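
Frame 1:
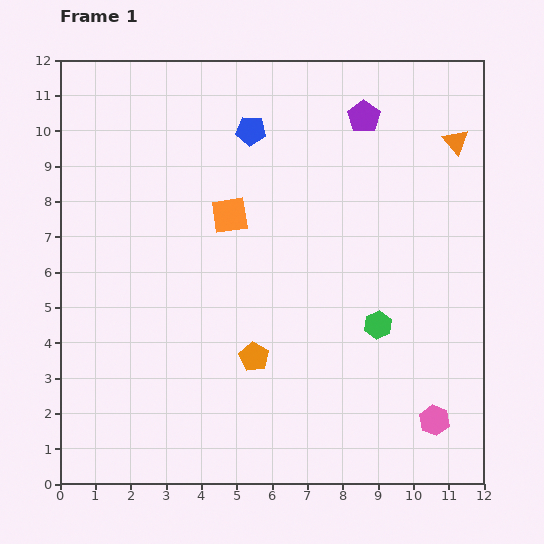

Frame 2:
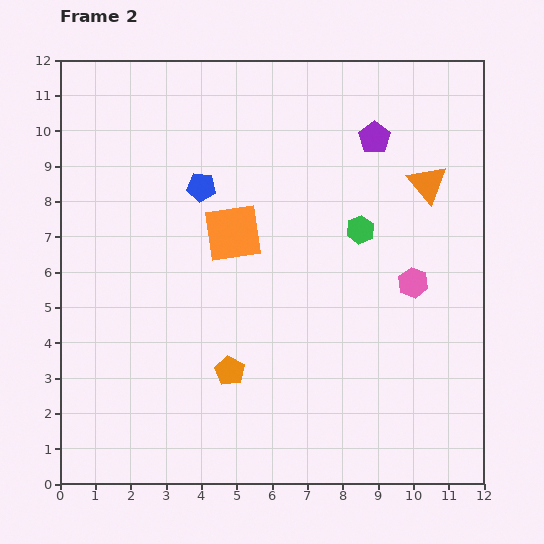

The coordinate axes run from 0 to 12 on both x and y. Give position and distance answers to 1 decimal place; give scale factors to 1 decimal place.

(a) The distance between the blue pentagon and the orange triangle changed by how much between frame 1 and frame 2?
+0.6

Distance in frame 1: 5.8. Distance in frame 2: 6.4.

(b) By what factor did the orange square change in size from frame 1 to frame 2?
1.6×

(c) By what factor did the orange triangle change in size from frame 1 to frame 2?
1.5×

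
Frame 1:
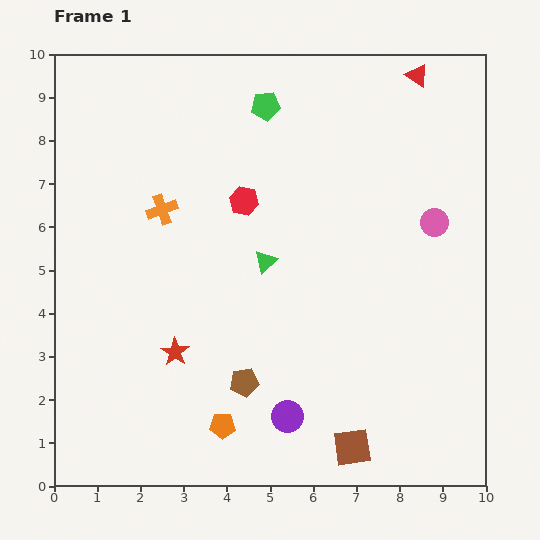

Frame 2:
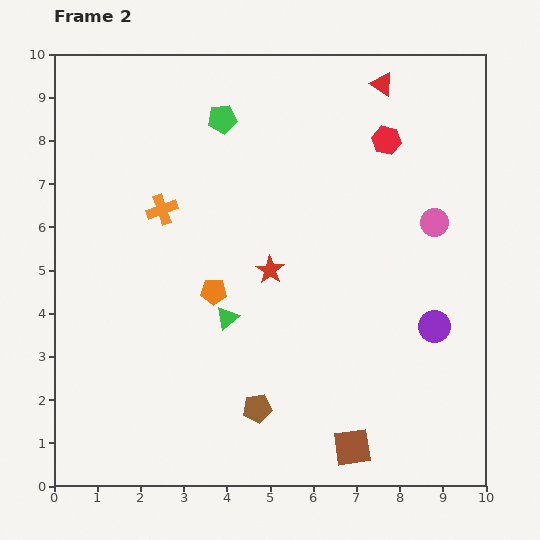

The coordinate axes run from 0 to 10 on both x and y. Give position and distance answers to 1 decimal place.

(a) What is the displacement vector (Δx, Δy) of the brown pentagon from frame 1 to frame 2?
(0.3, -0.6)

The brown pentagon was at (4.4, 2.4) in frame 1 and (4.7, 1.8) in frame 2.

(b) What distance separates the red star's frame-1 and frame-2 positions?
2.9

The red star moved from (2.8, 3.1) to (5.0, 5.0), a distance of √(2.2² + 1.9²) ≈ 2.9.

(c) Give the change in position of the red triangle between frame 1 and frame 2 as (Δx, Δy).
(-0.8, -0.2)

The red triangle was at (8.4, 9.5) in frame 1 and (7.6, 9.3) in frame 2.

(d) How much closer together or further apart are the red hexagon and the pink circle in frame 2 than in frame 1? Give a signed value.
-2.2

Distance in frame 1: 4.4. Distance in frame 2: 2.2.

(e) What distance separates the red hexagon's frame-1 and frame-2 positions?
3.6

The red hexagon moved from (4.4, 6.6) to (7.7, 8.0), a distance of √(3.3² + 1.4²) ≈ 3.6.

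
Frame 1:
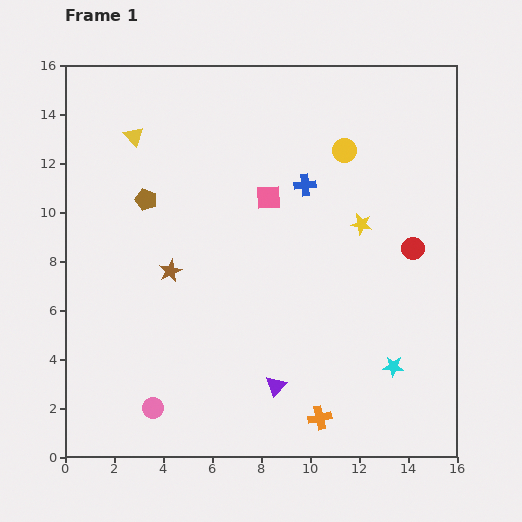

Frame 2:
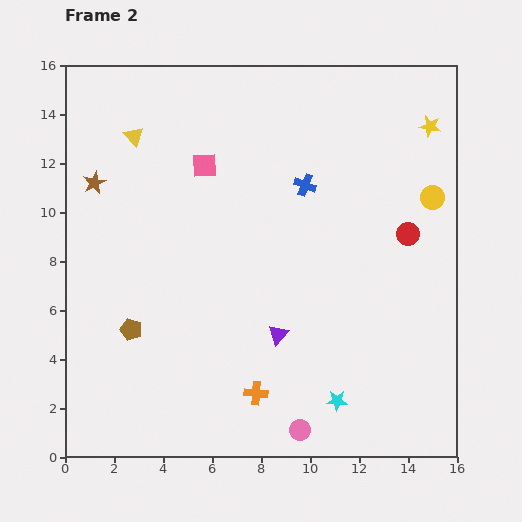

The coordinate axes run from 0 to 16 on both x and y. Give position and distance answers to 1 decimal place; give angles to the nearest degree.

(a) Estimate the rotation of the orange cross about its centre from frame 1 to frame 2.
17° clockwise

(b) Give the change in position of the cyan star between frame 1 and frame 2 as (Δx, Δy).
(-2.3, -1.4)

The cyan star was at (13.4, 3.7) in frame 1 and (11.1, 2.3) in frame 2.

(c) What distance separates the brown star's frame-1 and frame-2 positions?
4.8

The brown star moved from (4.3, 7.6) to (1.2, 11.2), a distance of √(3.1² + 3.6²) ≈ 4.8.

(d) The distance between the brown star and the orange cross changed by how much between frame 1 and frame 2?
+2.2

Distance in frame 1: 8.6. Distance in frame 2: 10.8.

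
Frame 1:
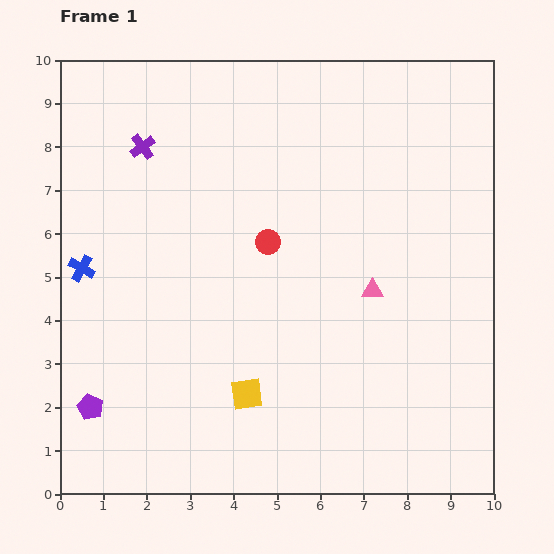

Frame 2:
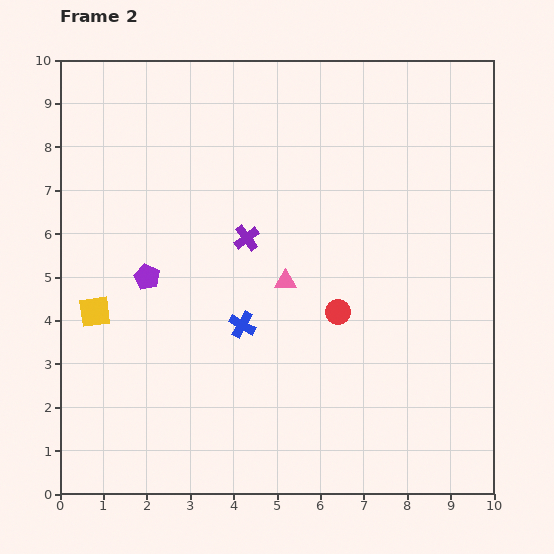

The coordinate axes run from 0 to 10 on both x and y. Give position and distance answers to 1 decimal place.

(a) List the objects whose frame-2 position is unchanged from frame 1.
none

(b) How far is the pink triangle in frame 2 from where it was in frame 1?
2.0

The pink triangle moved from (7.2, 4.7) to (5.2, 4.9), a distance of √(2.0² + 0.2²) ≈ 2.0.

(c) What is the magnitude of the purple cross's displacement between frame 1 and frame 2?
3.2

The purple cross moved from (1.9, 8.0) to (4.3, 5.9), a distance of √(2.4² + 2.1²) ≈ 3.2.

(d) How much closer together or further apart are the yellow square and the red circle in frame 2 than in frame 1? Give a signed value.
+2.1

Distance in frame 1: 3.5. Distance in frame 2: 5.6.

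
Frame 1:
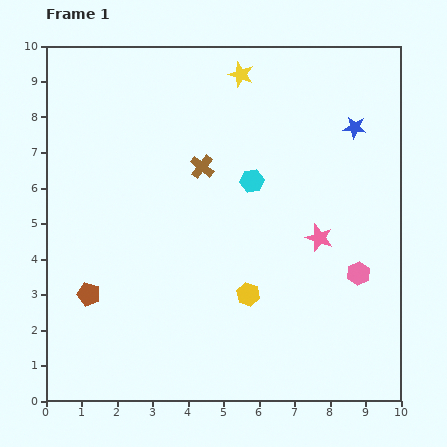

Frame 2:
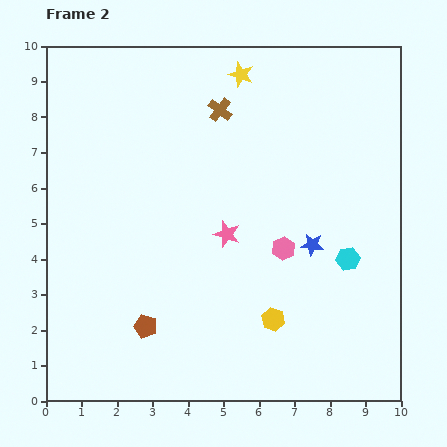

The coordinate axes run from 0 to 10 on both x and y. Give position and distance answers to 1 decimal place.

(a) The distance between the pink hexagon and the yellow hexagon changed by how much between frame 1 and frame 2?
-1.2

Distance in frame 1: 3.2. Distance in frame 2: 2.0.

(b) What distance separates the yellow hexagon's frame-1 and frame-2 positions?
1.0

The yellow hexagon moved from (5.7, 3.0) to (6.4, 2.3), a distance of √(0.7² + 0.7²) ≈ 1.0.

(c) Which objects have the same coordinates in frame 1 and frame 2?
the yellow star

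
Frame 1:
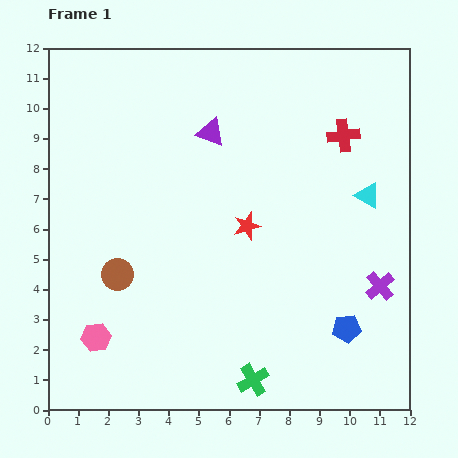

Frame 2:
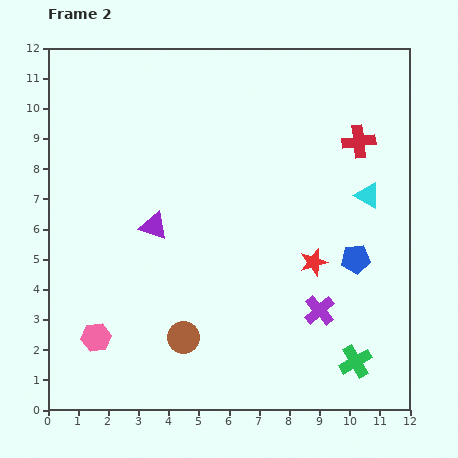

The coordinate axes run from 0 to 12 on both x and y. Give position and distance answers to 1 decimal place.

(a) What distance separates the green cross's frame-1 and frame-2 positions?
3.5

The green cross moved from (6.8, 1.0) to (10.2, 1.6), a distance of √(3.4² + 0.6²) ≈ 3.5.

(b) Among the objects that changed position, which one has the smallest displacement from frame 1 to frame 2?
the red cross

(moved 0.5)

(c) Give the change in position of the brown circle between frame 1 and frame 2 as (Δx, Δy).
(2.2, -2.1)

The brown circle was at (2.3, 4.5) in frame 1 and (4.5, 2.4) in frame 2.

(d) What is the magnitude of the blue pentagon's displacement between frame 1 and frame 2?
2.3

The blue pentagon moved from (9.9, 2.7) to (10.2, 5.0), a distance of √(0.3² + 2.3²) ≈ 2.3.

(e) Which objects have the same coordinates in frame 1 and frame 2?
the pink hexagon, the cyan triangle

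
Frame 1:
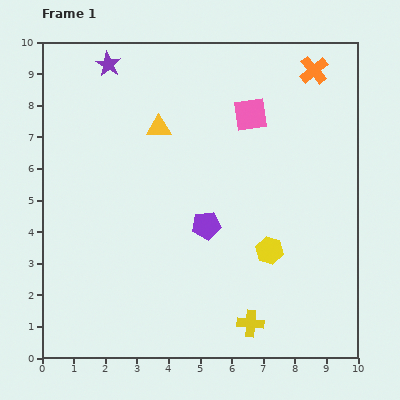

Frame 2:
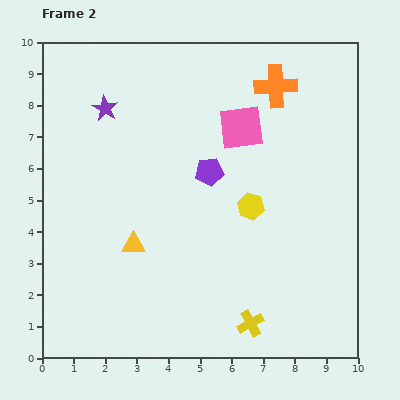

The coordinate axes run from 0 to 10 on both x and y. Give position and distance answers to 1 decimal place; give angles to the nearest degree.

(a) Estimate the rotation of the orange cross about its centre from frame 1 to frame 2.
37° clockwise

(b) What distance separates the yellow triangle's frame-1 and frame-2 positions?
3.8

The yellow triangle moved from (3.7, 7.3) to (2.9, 3.6), a distance of √(0.8² + 3.7²) ≈ 3.8.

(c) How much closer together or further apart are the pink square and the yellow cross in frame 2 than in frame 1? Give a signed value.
-0.4

Distance in frame 1: 6.6. Distance in frame 2: 6.2.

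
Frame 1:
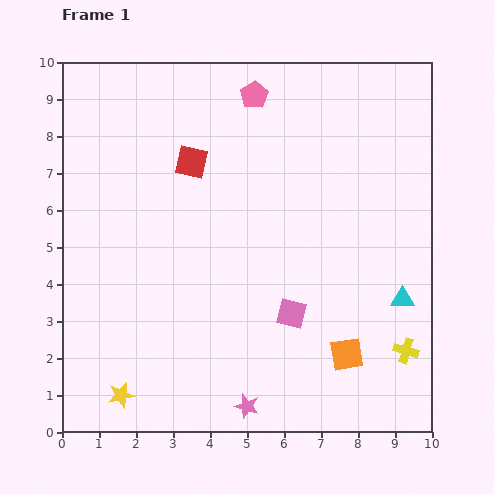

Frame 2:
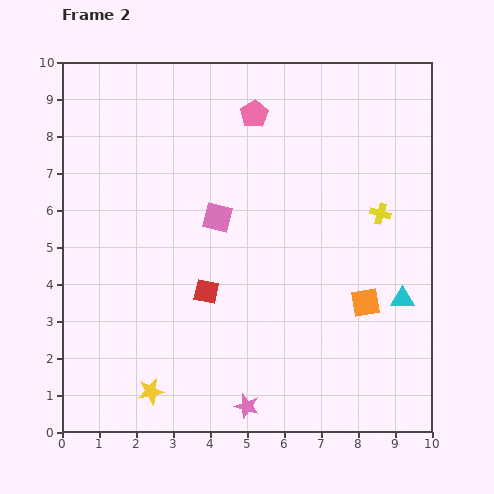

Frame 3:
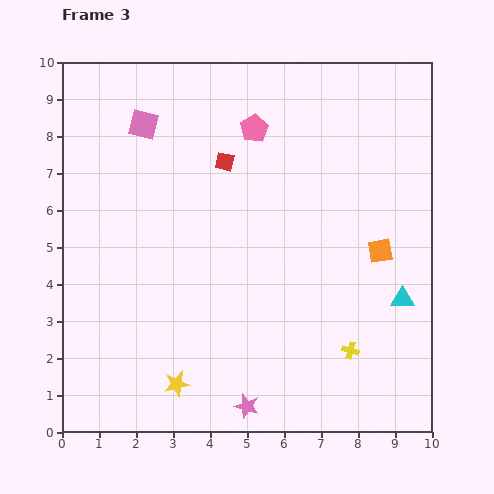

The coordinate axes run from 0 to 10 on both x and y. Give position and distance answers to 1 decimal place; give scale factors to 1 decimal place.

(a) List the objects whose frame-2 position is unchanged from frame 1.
the cyan triangle, the pink star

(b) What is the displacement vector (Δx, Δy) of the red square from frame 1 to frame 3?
(0.9, 0.0)

The red square was at (3.5, 7.3) in frame 1 and (4.4, 7.3) in frame 3.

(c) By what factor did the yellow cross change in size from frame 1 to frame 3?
0.7×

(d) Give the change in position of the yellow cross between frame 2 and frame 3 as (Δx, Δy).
(-0.8, -3.7)

The yellow cross was at (8.6, 5.9) in frame 2 and (7.8, 2.2) in frame 3.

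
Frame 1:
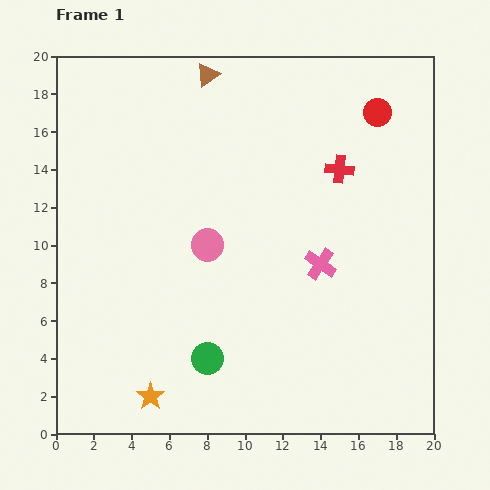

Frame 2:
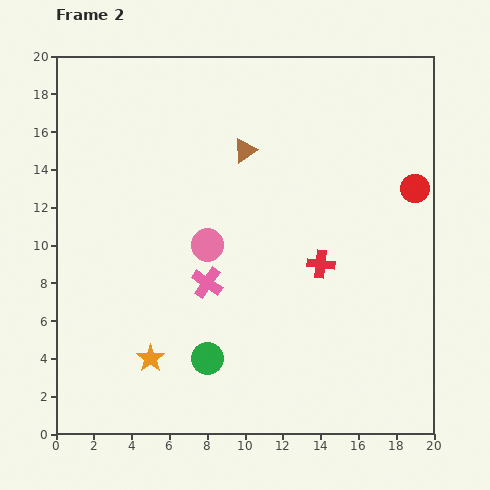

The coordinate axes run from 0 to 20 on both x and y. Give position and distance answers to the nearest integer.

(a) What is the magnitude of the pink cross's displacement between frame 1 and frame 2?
6

The pink cross moved from (14, 9) to (8, 8), a distance of √(6² + 1²) ≈ 6.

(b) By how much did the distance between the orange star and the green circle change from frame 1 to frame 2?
-1

Distance in frame 1: 4. Distance in frame 2: 3.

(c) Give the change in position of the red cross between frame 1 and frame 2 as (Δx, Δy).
(-1, -5)

The red cross was at (15, 14) in frame 1 and (14, 9) in frame 2.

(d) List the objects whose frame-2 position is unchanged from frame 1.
the pink circle, the green circle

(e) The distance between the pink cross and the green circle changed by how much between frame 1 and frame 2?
-4

Distance in frame 1: 8. Distance in frame 2: 4.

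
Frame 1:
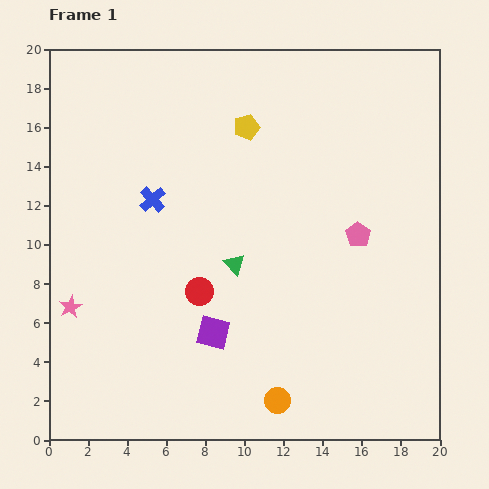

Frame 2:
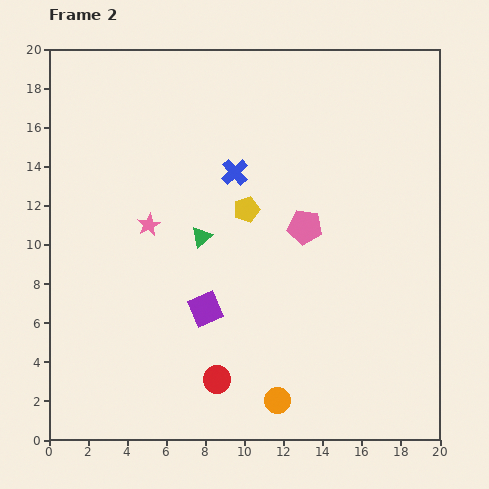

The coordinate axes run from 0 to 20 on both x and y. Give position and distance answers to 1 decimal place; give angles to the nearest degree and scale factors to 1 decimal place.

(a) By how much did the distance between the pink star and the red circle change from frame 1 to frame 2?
+2.0

Distance in frame 1: 6.6. Distance in frame 2: 8.6.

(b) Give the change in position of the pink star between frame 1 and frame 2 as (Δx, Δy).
(4.0, 4.2)

The pink star was at (1.1, 6.8) in frame 1 and (5.1, 11.0) in frame 2.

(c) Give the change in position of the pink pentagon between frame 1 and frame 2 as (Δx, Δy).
(-2.7, 0.4)

The pink pentagon was at (15.8, 10.5) in frame 1 and (13.1, 10.9) in frame 2.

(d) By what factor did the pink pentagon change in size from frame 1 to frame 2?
1.4×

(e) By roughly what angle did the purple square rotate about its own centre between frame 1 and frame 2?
38° counter-clockwise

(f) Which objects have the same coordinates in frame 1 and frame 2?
the orange circle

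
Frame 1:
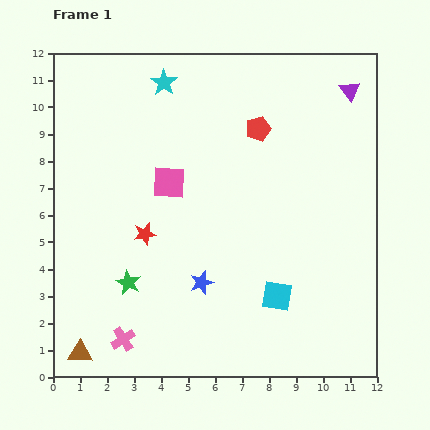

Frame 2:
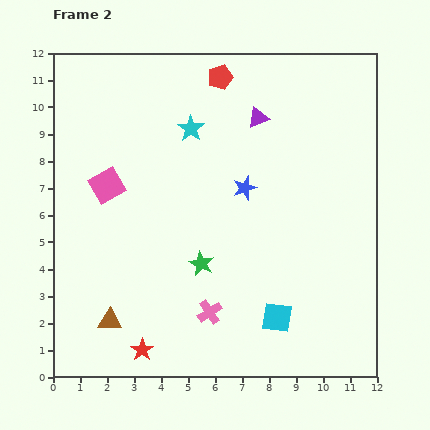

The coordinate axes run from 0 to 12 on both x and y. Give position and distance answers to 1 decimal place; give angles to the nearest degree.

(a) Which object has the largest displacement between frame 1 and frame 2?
the red star

(moved 4.3; next 3.8)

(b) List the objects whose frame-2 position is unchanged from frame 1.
none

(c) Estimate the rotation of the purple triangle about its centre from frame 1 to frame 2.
45° clockwise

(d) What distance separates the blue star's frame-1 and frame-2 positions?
3.8

The blue star moved from (5.5, 3.5) to (7.1, 7.0), a distance of √(1.6² + 3.5²) ≈ 3.8.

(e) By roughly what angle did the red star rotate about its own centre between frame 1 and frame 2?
24° counter-clockwise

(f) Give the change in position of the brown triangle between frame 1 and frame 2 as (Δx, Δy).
(1.1, 1.2)

The brown triangle was at (1.0, 0.9) in frame 1 and (2.1, 2.1) in frame 2.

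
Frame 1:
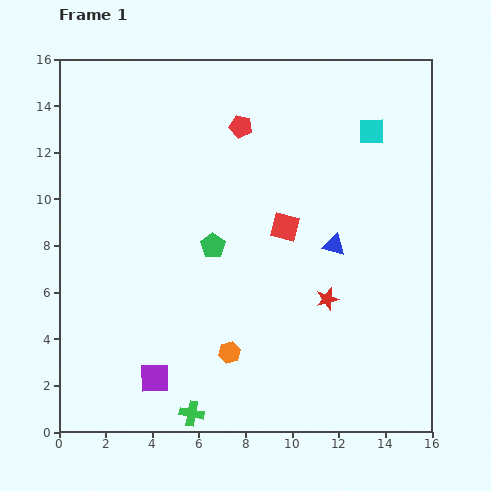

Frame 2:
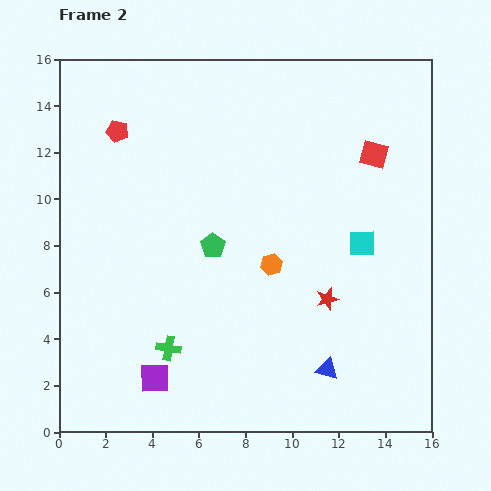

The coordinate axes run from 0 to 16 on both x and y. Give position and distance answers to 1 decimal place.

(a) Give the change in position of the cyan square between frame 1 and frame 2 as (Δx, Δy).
(-0.4, -4.8)

The cyan square was at (13.4, 12.9) in frame 1 and (13.0, 8.1) in frame 2.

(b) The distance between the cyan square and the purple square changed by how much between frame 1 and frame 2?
-3.5

Distance in frame 1: 14.1. Distance in frame 2: 10.6.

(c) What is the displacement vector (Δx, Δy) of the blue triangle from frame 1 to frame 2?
(-0.3, -5.3)

The blue triangle was at (11.8, 8.0) in frame 1 and (11.5, 2.7) in frame 2.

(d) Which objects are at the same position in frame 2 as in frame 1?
the green pentagon, the purple square, the red star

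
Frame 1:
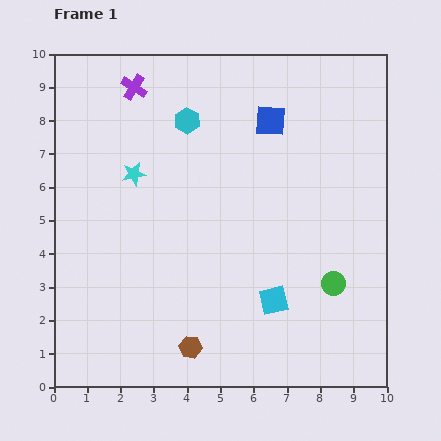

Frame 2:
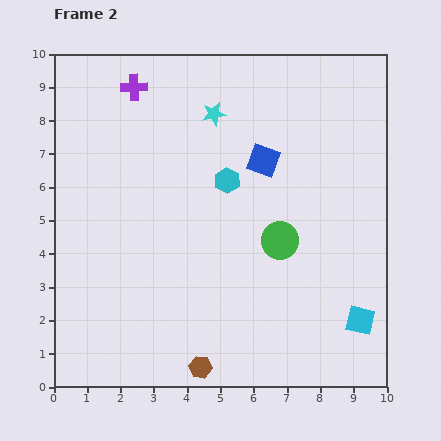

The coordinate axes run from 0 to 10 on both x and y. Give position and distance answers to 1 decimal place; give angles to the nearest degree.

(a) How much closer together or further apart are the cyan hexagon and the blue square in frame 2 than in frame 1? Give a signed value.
-1.2

Distance in frame 1: 2.5. Distance in frame 2: 1.3.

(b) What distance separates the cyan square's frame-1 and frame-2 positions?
2.7

The cyan square moved from (6.6, 2.6) to (9.2, 2.0), a distance of √(2.6² + 0.6²) ≈ 2.7.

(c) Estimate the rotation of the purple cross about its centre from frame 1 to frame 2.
34° counter-clockwise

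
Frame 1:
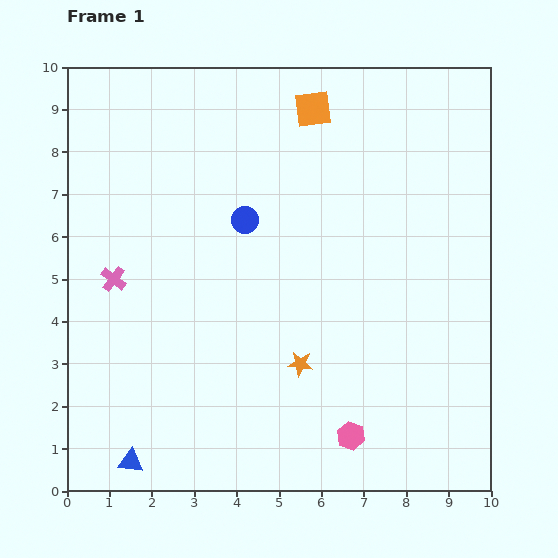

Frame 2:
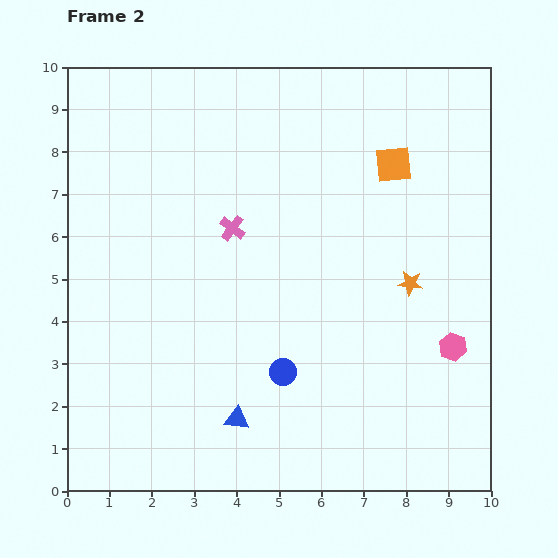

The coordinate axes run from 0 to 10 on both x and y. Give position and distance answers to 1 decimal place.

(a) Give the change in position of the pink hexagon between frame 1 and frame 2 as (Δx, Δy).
(2.4, 2.1)

The pink hexagon was at (6.7, 1.3) in frame 1 and (9.1, 3.4) in frame 2.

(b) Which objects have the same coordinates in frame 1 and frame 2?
none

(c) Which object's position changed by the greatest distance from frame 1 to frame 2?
the blue circle

(moved 3.7; next 3.2)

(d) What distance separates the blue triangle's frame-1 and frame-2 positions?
2.7

The blue triangle moved from (1.5, 0.7) to (4.0, 1.7), a distance of √(2.5² + 1.0²) ≈ 2.7.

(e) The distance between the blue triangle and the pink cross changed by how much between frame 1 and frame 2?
+0.2

Distance in frame 1: 4.3. Distance in frame 2: 4.5.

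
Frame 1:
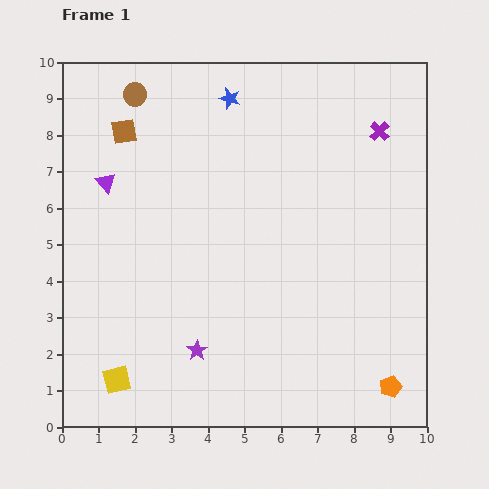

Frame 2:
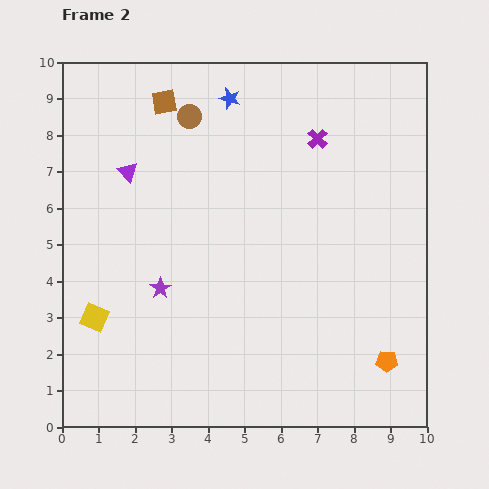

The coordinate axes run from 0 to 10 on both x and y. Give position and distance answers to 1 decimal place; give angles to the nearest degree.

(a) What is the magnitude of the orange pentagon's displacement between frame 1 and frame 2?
0.7

The orange pentagon moved from (9.0, 1.1) to (8.9, 1.8), a distance of √(0.1² + 0.7²) ≈ 0.7.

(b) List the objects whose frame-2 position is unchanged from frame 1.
the blue star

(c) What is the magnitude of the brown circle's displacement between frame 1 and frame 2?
1.6

The brown circle moved from (2.0, 9.1) to (3.5, 8.5), a distance of √(1.5² + 0.6²) ≈ 1.6.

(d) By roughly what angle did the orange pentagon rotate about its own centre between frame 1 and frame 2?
22° clockwise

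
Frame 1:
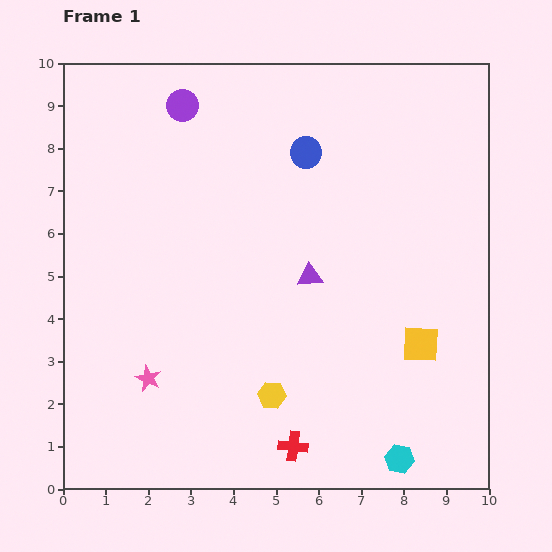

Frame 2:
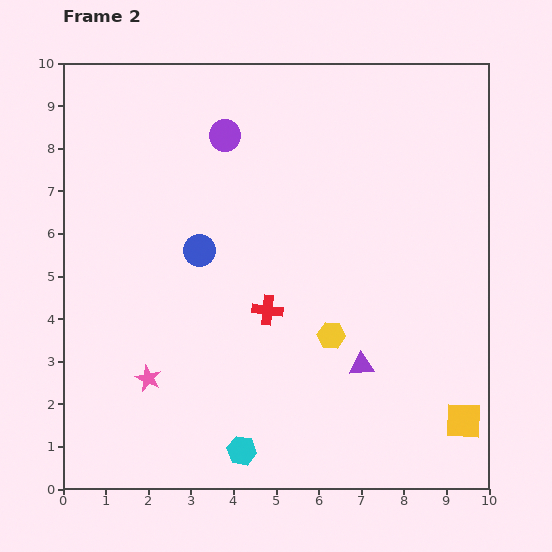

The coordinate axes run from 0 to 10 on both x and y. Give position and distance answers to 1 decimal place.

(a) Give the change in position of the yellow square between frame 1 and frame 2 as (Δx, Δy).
(1.0, -1.8)

The yellow square was at (8.4, 3.4) in frame 1 and (9.4, 1.6) in frame 2.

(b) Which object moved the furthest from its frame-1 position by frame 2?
the cyan hexagon

(moved 3.7; next 3.4)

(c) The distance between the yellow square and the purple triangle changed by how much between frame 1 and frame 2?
-0.4

Distance in frame 1: 3.1. Distance in frame 2: 2.7.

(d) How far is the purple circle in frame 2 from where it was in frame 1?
1.2

The purple circle moved from (2.8, 9.0) to (3.8, 8.3), a distance of √(1.0² + 0.7²) ≈ 1.2.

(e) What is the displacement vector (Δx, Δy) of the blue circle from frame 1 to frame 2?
(-2.5, -2.3)

The blue circle was at (5.7, 7.9) in frame 1 and (3.2, 5.6) in frame 2.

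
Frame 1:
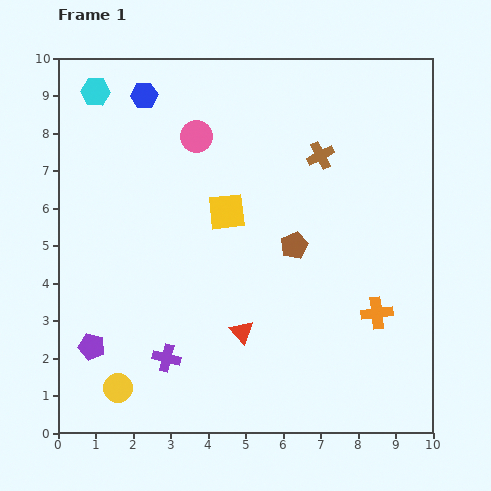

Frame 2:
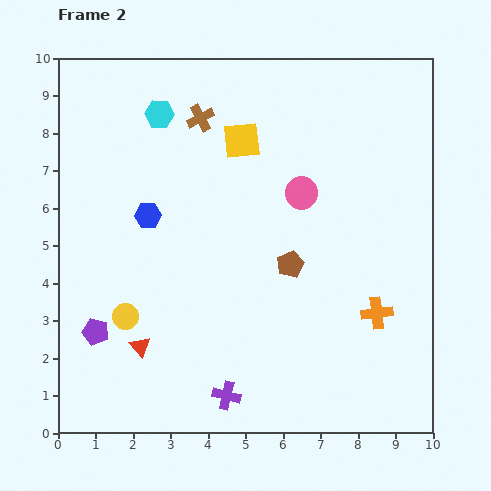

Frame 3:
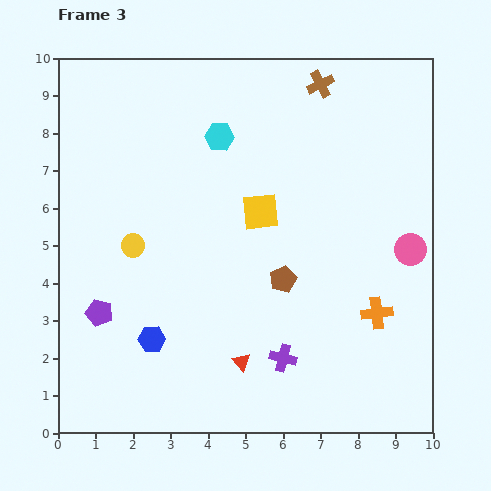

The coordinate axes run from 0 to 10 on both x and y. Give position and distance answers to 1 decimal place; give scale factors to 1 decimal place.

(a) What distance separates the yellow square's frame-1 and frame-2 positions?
1.9

The yellow square moved from (4.5, 5.9) to (4.9, 7.8), a distance of √(0.4² + 1.9²) ≈ 1.9.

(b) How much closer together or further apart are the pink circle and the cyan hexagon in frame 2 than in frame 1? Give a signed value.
+1.3

Distance in frame 1: 3.0. Distance in frame 2: 4.3.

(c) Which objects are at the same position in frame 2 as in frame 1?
the orange cross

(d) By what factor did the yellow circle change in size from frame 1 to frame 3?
0.8×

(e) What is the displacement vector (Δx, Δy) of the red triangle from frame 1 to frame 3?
(0.0, -0.8)

The red triangle was at (4.9, 2.7) in frame 1 and (4.9, 1.9) in frame 3.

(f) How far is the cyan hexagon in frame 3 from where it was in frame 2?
1.7

The cyan hexagon moved from (2.7, 8.5) to (4.3, 7.9), a distance of √(1.6² + 0.6²) ≈ 1.7.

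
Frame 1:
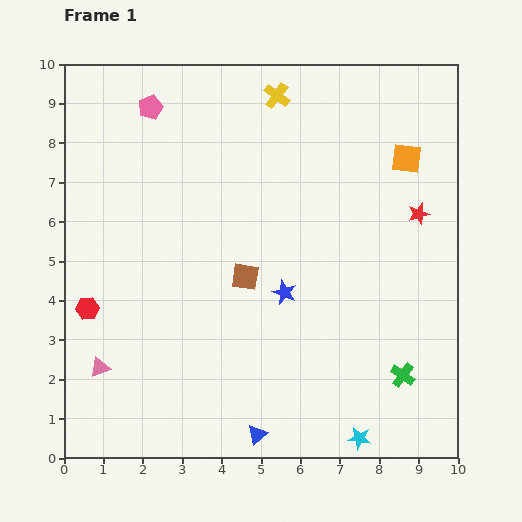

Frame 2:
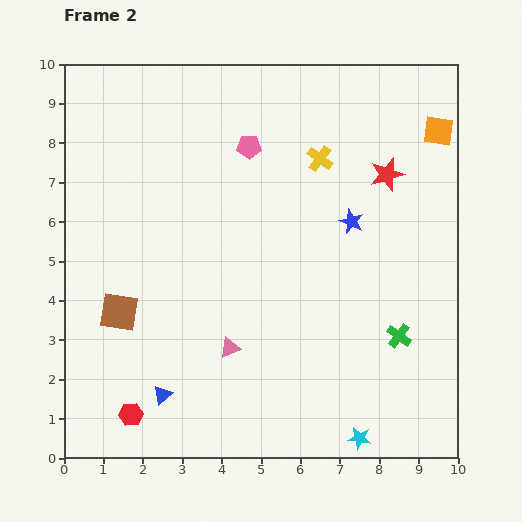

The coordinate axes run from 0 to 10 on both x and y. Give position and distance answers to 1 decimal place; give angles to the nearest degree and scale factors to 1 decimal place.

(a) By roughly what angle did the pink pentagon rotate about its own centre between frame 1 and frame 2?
22° clockwise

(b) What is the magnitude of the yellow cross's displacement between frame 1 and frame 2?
1.9

The yellow cross moved from (5.4, 9.2) to (6.5, 7.6), a distance of √(1.1² + 1.6²) ≈ 1.9.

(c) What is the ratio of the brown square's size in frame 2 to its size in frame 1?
1.4×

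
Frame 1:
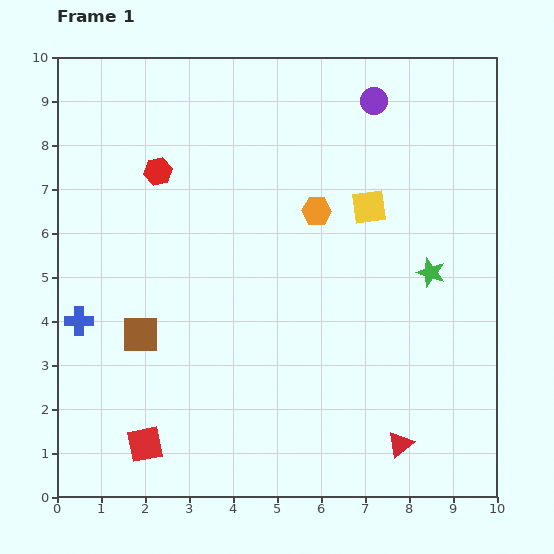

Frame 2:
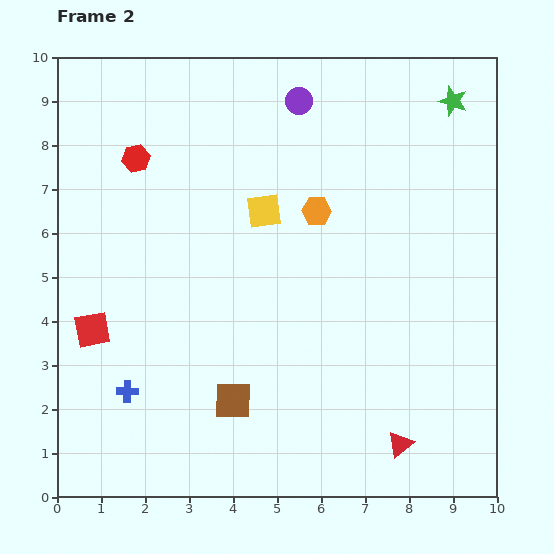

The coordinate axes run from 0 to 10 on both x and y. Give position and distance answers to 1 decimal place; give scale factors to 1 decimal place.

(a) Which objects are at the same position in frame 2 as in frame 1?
the red triangle, the orange hexagon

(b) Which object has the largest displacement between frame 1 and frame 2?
the green star

(moved 3.9; next 2.9)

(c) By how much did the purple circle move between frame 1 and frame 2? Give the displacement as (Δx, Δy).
(-1.7, 0.0)

The purple circle was at (7.2, 9.0) in frame 1 and (5.5, 9.0) in frame 2.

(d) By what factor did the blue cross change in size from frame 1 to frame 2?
0.8×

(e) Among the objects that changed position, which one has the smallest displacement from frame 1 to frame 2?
the red hexagon

(moved 0.6)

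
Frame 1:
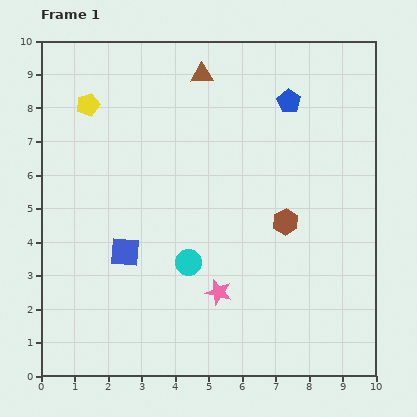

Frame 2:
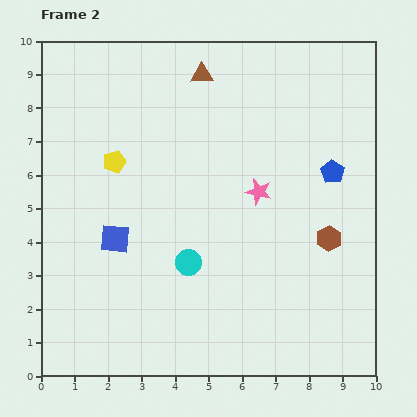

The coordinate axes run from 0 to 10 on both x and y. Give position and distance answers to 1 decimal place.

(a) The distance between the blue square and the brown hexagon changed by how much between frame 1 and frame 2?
+1.5

Distance in frame 1: 4.9. Distance in frame 2: 6.4.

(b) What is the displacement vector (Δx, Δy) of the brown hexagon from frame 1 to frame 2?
(1.3, -0.5)

The brown hexagon was at (7.3, 4.6) in frame 1 and (8.6, 4.1) in frame 2.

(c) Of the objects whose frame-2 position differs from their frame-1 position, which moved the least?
the blue square

(moved 0.5)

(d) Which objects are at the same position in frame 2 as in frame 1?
the brown triangle, the cyan circle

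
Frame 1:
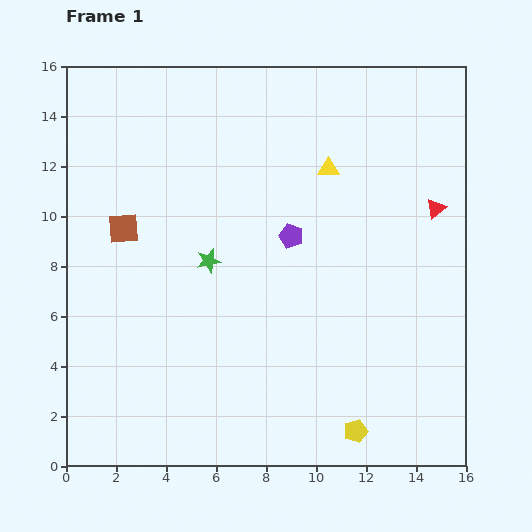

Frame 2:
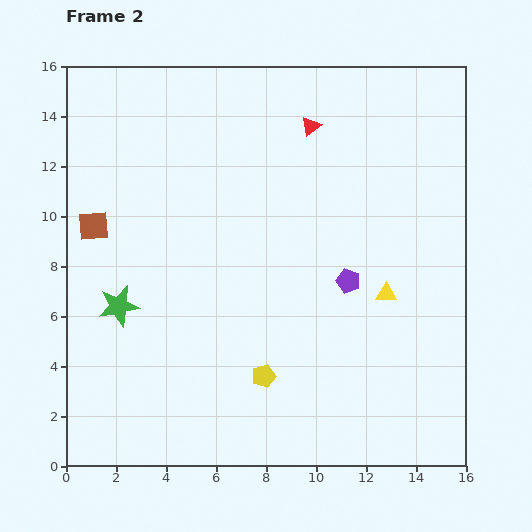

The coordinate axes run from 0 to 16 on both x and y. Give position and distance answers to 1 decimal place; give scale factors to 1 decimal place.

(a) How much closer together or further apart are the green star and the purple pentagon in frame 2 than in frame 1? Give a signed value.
+5.9

Distance in frame 1: 3.4. Distance in frame 2: 9.3.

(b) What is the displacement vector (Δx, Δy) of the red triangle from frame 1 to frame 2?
(-5.0, 3.3)

The red triangle was at (14.8, 10.3) in frame 1 and (9.8, 13.6) in frame 2.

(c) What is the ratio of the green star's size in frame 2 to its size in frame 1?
1.7×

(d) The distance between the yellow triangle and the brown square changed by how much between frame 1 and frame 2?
+3.5

Distance in frame 1: 8.5. Distance in frame 2: 12.0.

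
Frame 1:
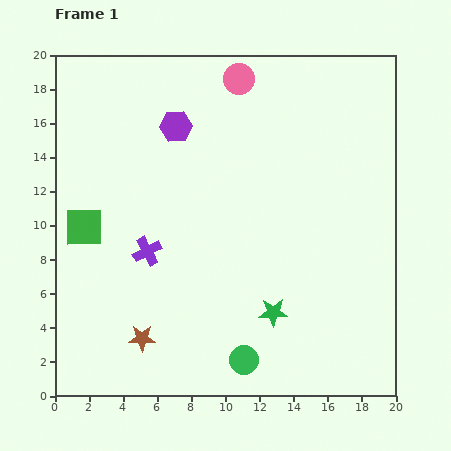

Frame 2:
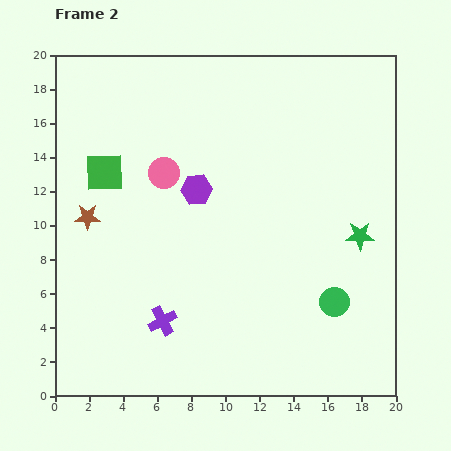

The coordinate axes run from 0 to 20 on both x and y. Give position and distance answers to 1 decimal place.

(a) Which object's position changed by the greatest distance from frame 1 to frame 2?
the brown star

(moved 7.8; next 7.0)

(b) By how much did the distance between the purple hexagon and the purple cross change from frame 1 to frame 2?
+0.5

Distance in frame 1: 7.5. Distance in frame 2: 8.0.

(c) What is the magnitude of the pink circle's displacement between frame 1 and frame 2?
7.0

The pink circle moved from (10.8, 18.6) to (6.4, 13.1), a distance of √(4.4² + 5.5²) ≈ 7.0.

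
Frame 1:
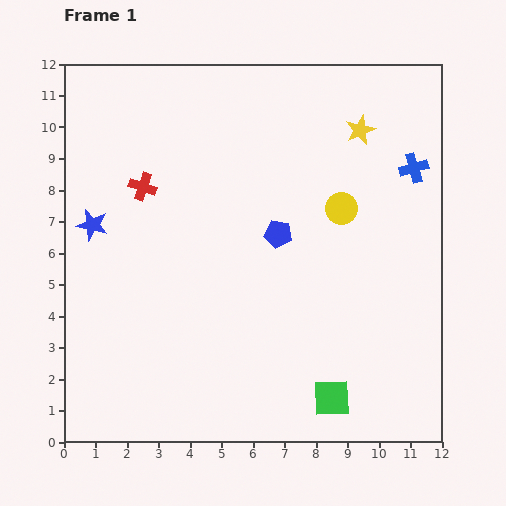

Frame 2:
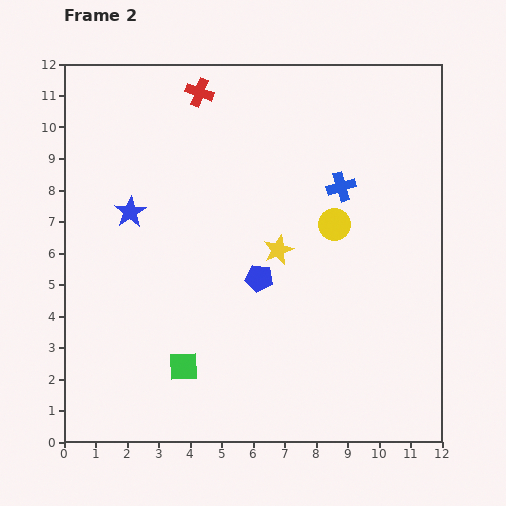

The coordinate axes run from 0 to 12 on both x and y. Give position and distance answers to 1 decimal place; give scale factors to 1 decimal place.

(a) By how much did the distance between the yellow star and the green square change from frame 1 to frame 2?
-3.7

Distance in frame 1: 8.5. Distance in frame 2: 4.8.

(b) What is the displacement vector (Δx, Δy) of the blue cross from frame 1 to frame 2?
(-2.3, -0.6)

The blue cross was at (11.1, 8.7) in frame 1 and (8.8, 8.1) in frame 2.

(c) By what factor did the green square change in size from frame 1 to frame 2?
0.8×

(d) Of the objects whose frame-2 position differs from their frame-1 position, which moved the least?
the yellow circle

(moved 0.5)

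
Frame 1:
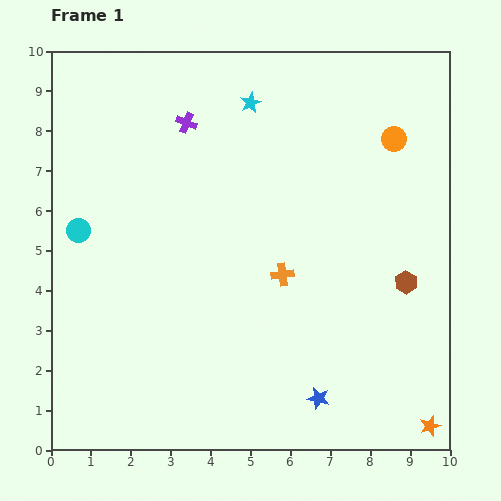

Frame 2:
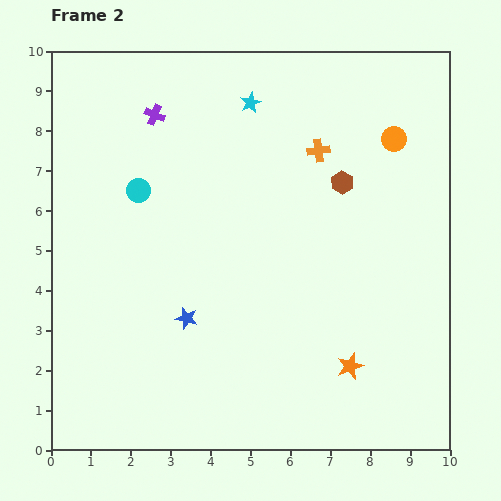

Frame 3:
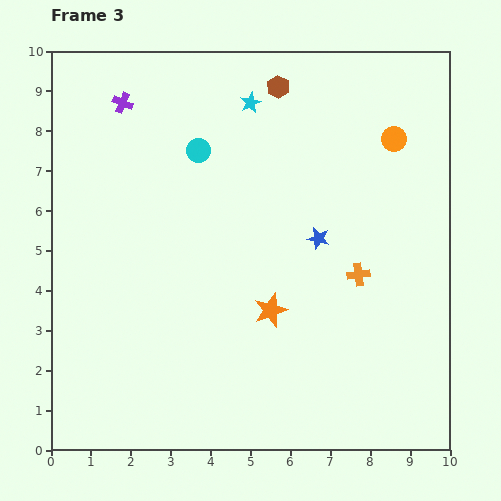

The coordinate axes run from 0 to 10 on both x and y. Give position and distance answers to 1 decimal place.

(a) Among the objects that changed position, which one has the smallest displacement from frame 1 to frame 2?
the purple cross

(moved 0.8)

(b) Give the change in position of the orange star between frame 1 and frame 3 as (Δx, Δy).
(-4.0, 2.9)

The orange star was at (9.5, 0.6) in frame 1 and (5.5, 3.5) in frame 3.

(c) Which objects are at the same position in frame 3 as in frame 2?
the cyan star, the orange circle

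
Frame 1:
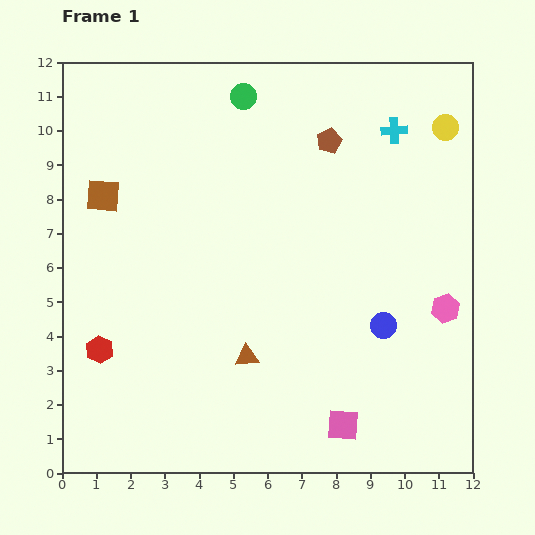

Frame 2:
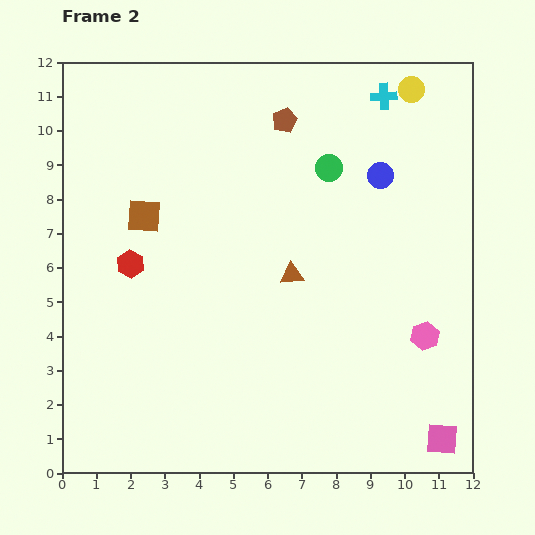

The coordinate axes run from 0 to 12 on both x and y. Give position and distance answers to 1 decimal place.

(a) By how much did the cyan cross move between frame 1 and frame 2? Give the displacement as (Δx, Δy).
(-0.3, 1.0)

The cyan cross was at (9.7, 10.0) in frame 1 and (9.4, 11.0) in frame 2.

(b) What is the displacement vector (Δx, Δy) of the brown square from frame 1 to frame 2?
(1.2, -0.6)

The brown square was at (1.2, 8.1) in frame 1 and (2.4, 7.5) in frame 2.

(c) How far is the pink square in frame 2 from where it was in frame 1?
2.9

The pink square moved from (8.2, 1.4) to (11.1, 1.0), a distance of √(2.9² + 0.4²) ≈ 2.9.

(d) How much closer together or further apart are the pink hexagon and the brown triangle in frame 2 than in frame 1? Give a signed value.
-1.7

Distance in frame 1: 6.0. Distance in frame 2: 4.3.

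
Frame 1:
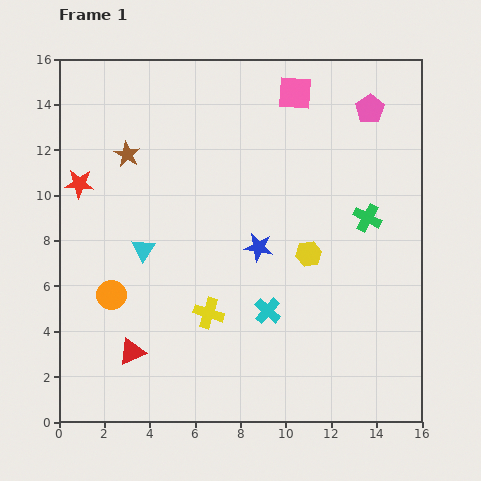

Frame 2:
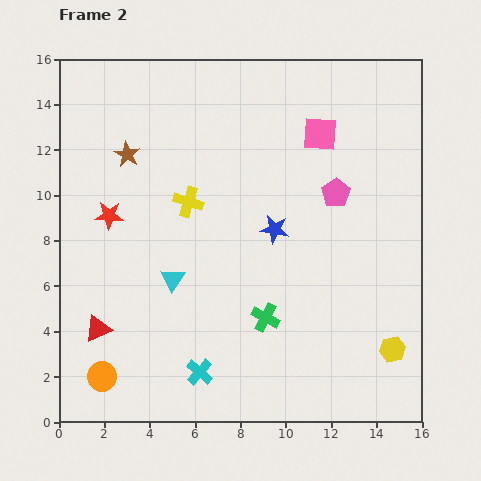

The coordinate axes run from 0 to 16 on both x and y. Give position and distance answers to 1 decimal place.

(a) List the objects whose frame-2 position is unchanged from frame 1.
the brown star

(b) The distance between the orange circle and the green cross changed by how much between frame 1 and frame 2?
-4.1

Distance in frame 1: 11.8. Distance in frame 2: 7.7.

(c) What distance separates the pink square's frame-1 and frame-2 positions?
2.1

The pink square moved from (10.4, 14.5) to (11.5, 12.7), a distance of √(1.1² + 1.8²) ≈ 2.1.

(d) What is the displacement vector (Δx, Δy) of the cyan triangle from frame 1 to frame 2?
(1.3, -1.3)

The cyan triangle was at (3.7, 7.6) in frame 1 and (5.0, 6.3) in frame 2.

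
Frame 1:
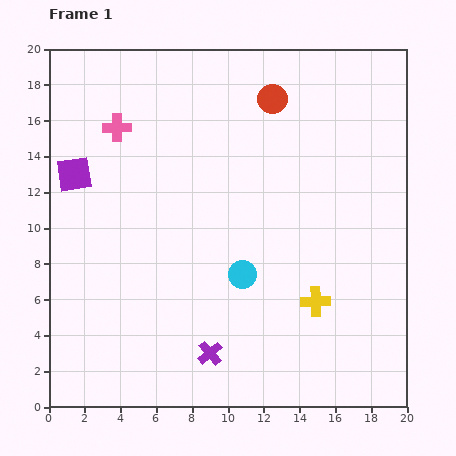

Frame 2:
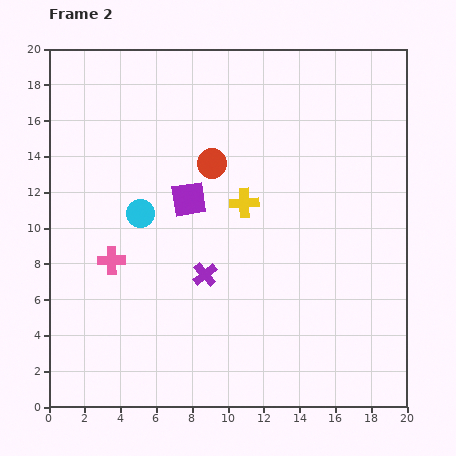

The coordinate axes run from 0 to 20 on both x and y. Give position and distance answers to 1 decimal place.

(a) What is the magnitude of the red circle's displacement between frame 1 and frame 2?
5.0

The red circle moved from (12.5, 17.2) to (9.1, 13.6), a distance of √(3.4² + 3.6²) ≈ 5.0.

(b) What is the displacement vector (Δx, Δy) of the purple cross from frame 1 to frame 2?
(-0.3, 4.4)

The purple cross was at (9.0, 3.0) in frame 1 and (8.7, 7.4) in frame 2.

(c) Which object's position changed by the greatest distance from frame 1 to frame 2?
the pink cross

(moved 7.4; next 6.8)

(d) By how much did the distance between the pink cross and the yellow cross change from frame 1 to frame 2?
-6.6

Distance in frame 1: 14.7. Distance in frame 2: 8.1.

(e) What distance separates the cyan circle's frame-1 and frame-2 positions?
6.6

The cyan circle moved from (10.8, 7.4) to (5.1, 10.8), a distance of √(5.7² + 3.4²) ≈ 6.6.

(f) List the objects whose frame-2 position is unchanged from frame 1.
none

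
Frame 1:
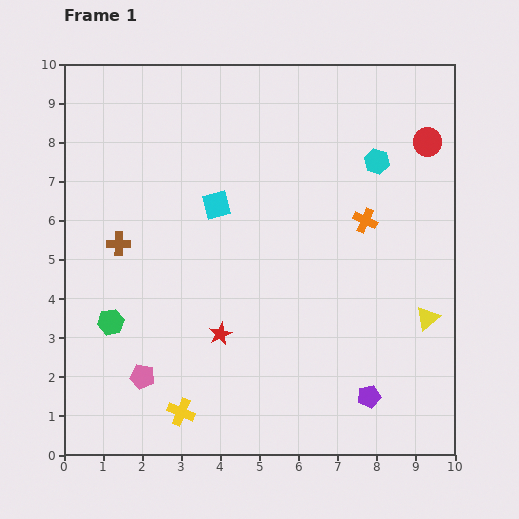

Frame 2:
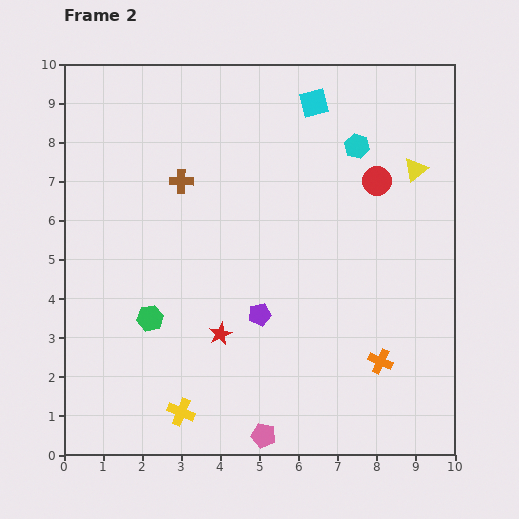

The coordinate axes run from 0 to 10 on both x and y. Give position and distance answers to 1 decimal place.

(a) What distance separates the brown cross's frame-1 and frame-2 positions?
2.3

The brown cross moved from (1.4, 5.4) to (3.0, 7.0), a distance of √(1.6² + 1.6²) ≈ 2.3.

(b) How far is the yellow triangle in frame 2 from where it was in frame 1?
3.8

The yellow triangle moved from (9.3, 3.5) to (9.0, 7.3), a distance of √(0.3² + 3.8²) ≈ 3.8.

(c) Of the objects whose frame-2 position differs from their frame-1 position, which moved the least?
the cyan hexagon

(moved 0.6)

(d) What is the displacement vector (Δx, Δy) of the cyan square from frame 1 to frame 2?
(2.5, 2.6)

The cyan square was at (3.9, 6.4) in frame 1 and (6.4, 9.0) in frame 2.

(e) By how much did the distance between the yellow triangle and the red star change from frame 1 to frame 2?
+1.2

Distance in frame 1: 5.3. Distance in frame 2: 6.5.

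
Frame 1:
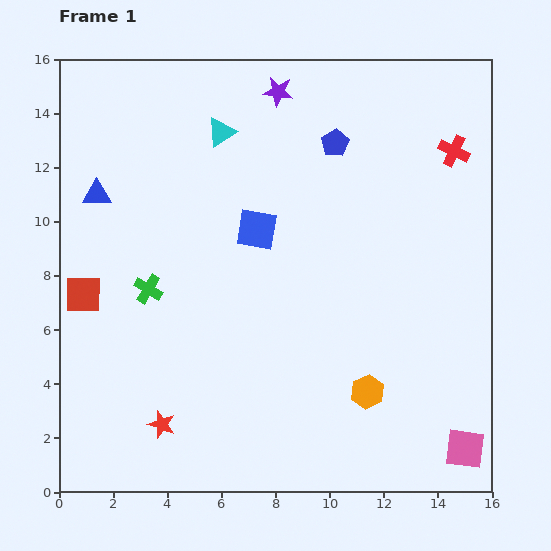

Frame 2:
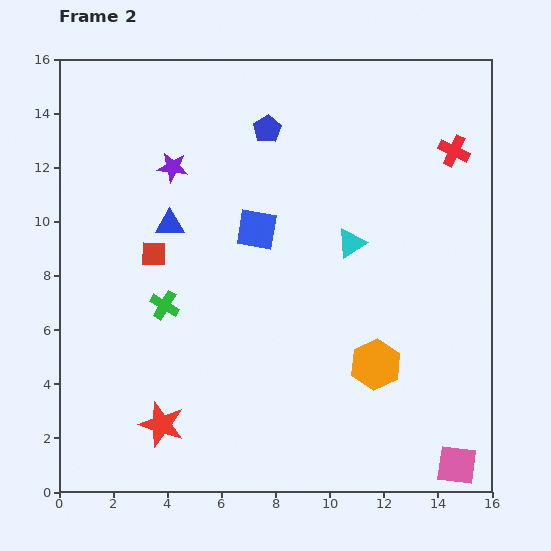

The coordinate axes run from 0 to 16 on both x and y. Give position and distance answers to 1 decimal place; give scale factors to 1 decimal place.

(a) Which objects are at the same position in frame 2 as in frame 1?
the red cross, the red star, the blue square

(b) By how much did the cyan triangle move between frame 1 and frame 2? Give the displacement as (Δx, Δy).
(4.8, -4.1)

The cyan triangle was at (6.0, 13.3) in frame 1 and (10.8, 9.2) in frame 2.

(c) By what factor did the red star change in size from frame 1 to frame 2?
1.6×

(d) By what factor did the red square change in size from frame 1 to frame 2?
0.7×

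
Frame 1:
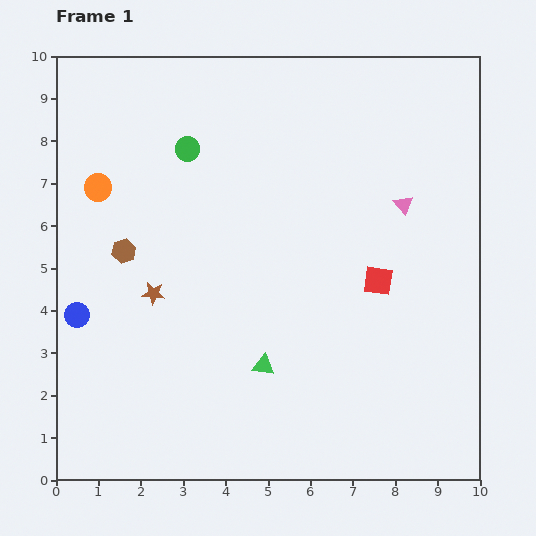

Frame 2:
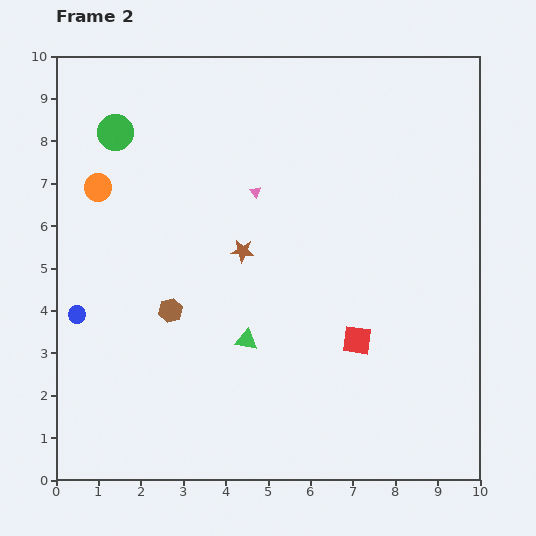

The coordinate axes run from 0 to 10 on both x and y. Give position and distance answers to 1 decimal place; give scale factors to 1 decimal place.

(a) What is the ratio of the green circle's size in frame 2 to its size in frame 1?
1.4×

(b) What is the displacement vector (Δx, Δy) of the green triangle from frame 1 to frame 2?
(-0.4, 0.6)

The green triangle was at (4.9, 2.7) in frame 1 and (4.5, 3.3) in frame 2.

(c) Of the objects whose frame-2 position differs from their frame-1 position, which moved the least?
the green triangle

(moved 0.7)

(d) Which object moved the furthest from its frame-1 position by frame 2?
the pink triangle

(moved 3.5; next 2.3)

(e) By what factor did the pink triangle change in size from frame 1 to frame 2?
0.6×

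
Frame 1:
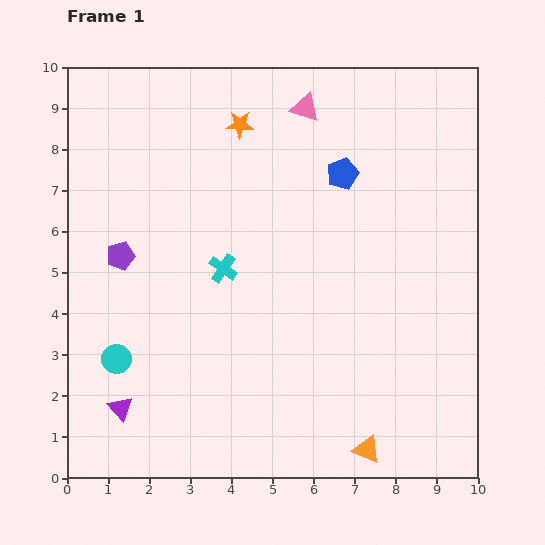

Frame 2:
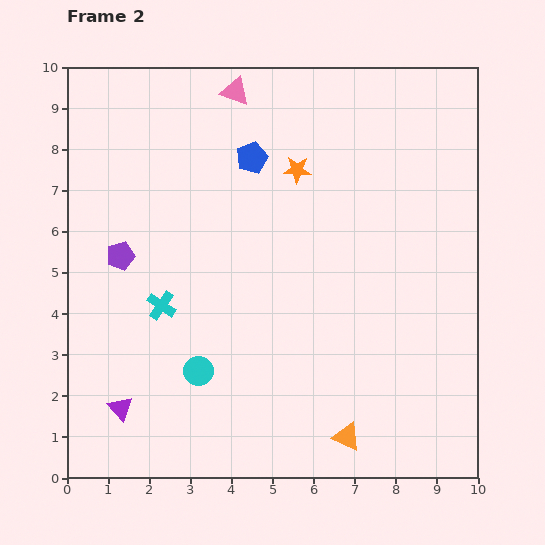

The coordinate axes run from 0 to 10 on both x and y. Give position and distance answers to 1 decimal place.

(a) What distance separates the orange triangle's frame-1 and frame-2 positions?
0.6

The orange triangle moved from (7.3, 0.7) to (6.8, 1.0), a distance of √(0.5² + 0.3²) ≈ 0.6.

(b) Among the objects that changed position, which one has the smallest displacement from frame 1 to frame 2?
the orange triangle

(moved 0.6)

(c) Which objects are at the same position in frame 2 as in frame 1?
the purple triangle, the purple pentagon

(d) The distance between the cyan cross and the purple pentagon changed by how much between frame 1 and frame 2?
-0.9

Distance in frame 1: 2.5. Distance in frame 2: 1.6.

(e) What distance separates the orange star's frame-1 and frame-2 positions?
1.8

The orange star moved from (4.2, 8.6) to (5.6, 7.5), a distance of √(1.4² + 1.1²) ≈ 1.8.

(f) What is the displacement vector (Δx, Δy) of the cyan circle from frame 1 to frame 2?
(2.0, -0.3)

The cyan circle was at (1.2, 2.9) in frame 1 and (3.2, 2.6) in frame 2.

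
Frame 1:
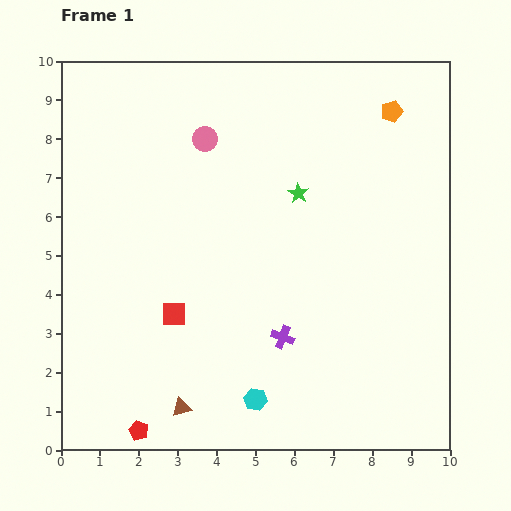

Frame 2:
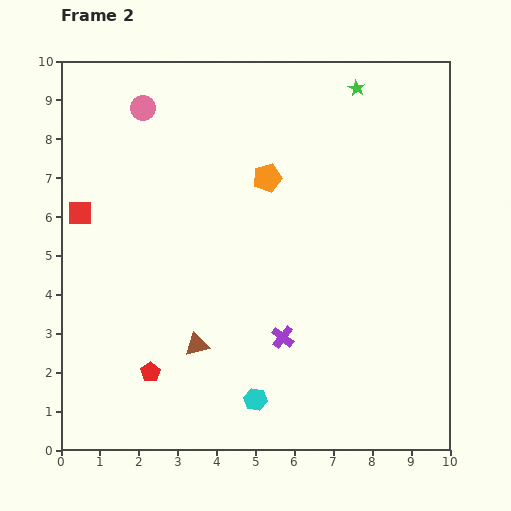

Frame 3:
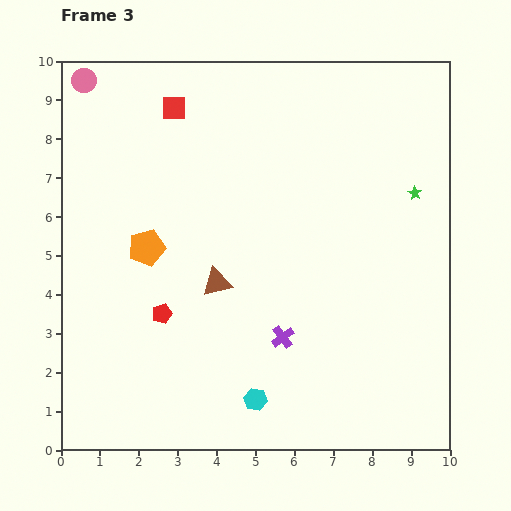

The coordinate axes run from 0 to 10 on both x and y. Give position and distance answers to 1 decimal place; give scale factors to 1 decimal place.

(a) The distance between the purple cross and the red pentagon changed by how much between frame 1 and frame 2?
-0.9

Distance in frame 1: 4.4. Distance in frame 2: 3.5.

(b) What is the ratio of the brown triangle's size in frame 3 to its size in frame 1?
1.5×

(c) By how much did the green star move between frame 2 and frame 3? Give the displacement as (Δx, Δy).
(1.5, -2.7)

The green star was at (7.6, 9.3) in frame 2 and (9.1, 6.6) in frame 3.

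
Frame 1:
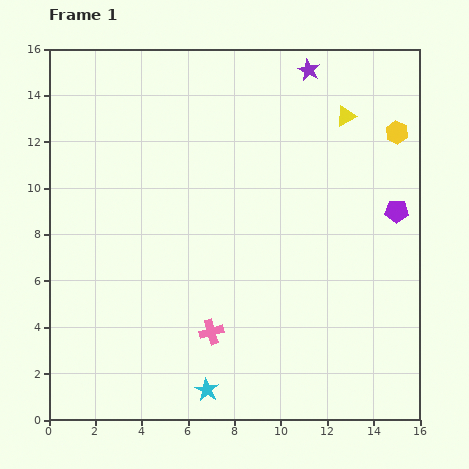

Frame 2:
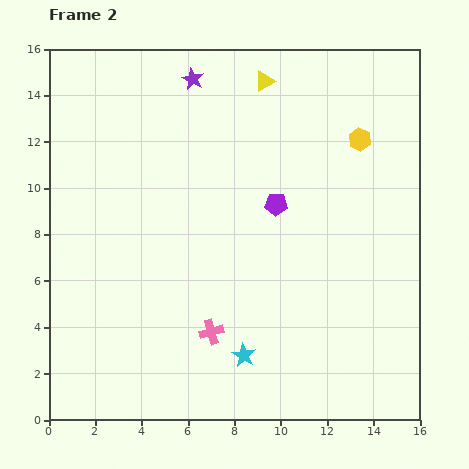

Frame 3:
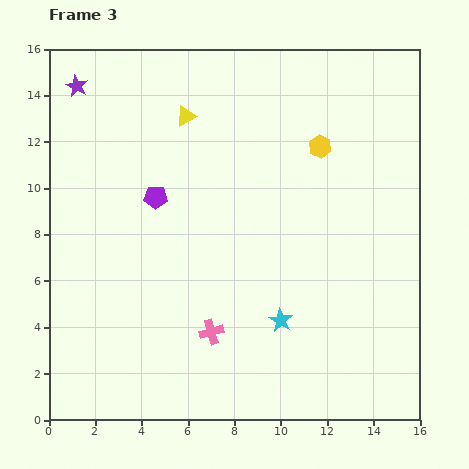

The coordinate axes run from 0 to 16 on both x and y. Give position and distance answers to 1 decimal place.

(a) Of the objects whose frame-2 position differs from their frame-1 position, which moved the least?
the yellow hexagon

(moved 1.6)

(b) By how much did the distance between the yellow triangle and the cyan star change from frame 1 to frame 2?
-1.4

Distance in frame 1: 13.2. Distance in frame 2: 11.8.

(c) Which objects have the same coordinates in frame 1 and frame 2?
the pink cross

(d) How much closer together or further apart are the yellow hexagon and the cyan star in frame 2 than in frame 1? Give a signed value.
-3.2

Distance in frame 1: 13.8. Distance in frame 2: 10.6.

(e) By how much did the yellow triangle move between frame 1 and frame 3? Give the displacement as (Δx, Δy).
(-6.9, 0.0)

The yellow triangle was at (12.8, 13.1) in frame 1 and (5.9, 13.1) in frame 3.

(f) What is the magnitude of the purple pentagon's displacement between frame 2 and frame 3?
5.2

The purple pentagon moved from (9.8, 9.3) to (4.6, 9.6), a distance of √(5.2² + 0.3²) ≈ 5.2.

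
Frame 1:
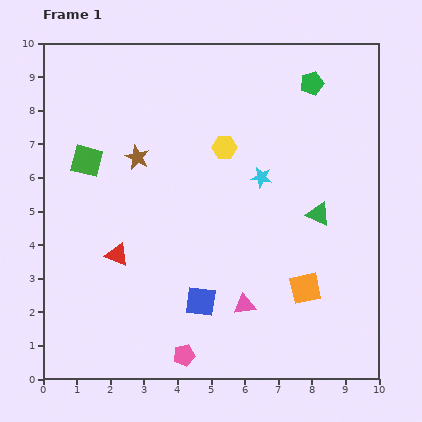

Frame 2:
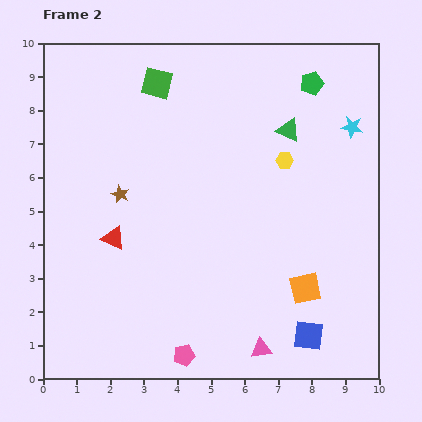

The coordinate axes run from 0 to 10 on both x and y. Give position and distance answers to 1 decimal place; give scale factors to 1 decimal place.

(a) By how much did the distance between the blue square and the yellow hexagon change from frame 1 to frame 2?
+0.5

Distance in frame 1: 4.7. Distance in frame 2: 5.2.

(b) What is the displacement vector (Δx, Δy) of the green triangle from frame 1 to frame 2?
(-0.9, 2.5)

The green triangle was at (8.2, 4.9) in frame 1 and (7.3, 7.4) in frame 2.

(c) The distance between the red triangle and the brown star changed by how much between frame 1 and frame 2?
-1.7

Distance in frame 1: 3.0. Distance in frame 2: 1.3.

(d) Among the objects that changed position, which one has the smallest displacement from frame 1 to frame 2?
the red triangle

(moved 0.5)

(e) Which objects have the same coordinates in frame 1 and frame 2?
the pink pentagon, the green pentagon, the orange square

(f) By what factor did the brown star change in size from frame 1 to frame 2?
0.7×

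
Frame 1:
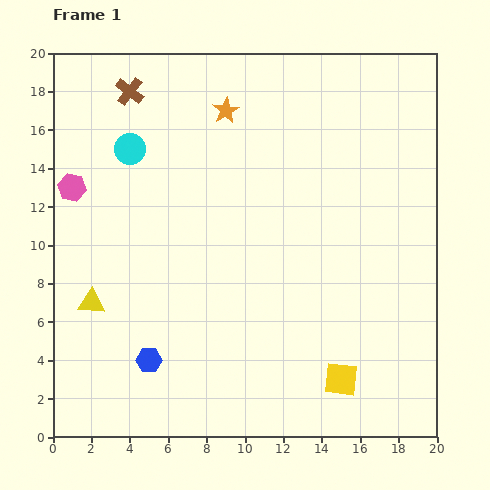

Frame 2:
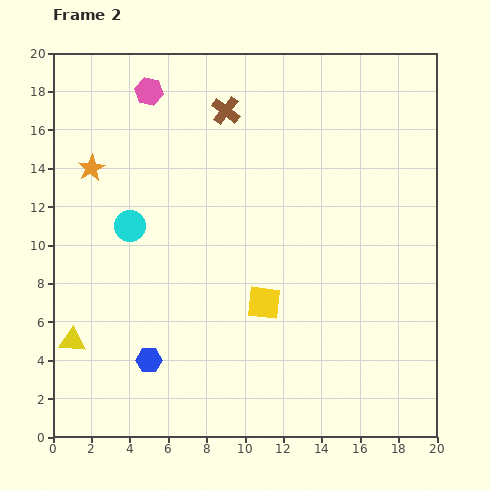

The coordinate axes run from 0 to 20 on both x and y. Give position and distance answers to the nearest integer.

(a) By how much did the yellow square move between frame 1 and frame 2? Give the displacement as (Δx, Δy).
(-4, 4)

The yellow square was at (15, 3) in frame 1 and (11, 7) in frame 2.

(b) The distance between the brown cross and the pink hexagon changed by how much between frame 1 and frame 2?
-2

Distance in frame 1: 6. Distance in frame 2: 4.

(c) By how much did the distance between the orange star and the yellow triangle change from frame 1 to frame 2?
-3

Distance in frame 1: 12. Distance in frame 2: 9.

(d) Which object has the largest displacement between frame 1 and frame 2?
the orange star

(moved 8; next 6)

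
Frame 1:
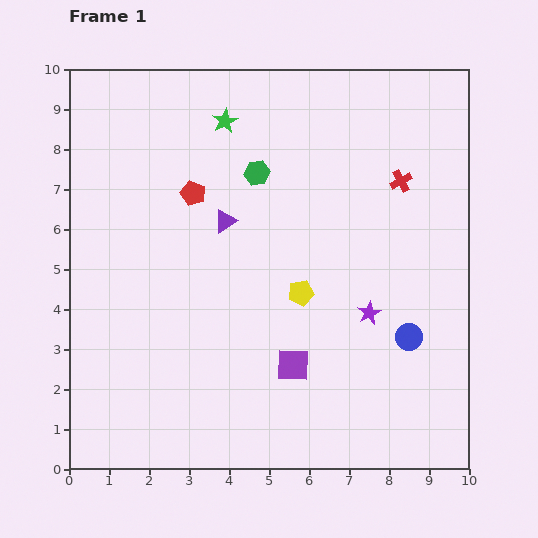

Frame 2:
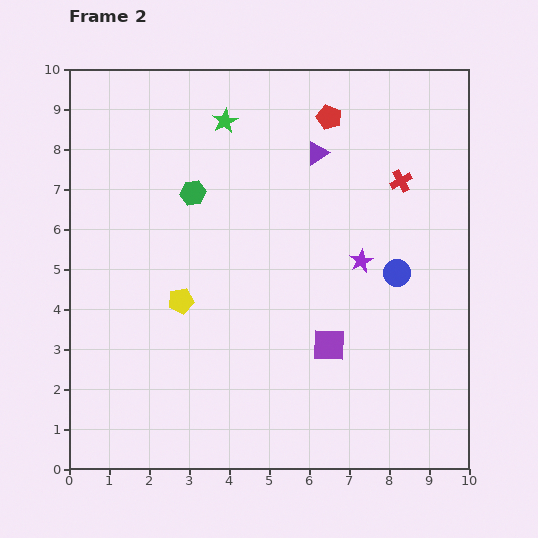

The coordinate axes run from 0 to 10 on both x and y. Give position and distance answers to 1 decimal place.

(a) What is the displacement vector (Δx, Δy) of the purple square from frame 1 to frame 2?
(0.9, 0.5)

The purple square was at (5.6, 2.6) in frame 1 and (6.5, 3.1) in frame 2.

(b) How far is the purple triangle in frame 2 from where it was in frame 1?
2.9

The purple triangle moved from (3.9, 6.2) to (6.2, 7.9), a distance of √(2.3² + 1.7²) ≈ 2.9.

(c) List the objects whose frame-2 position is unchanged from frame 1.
the green star, the red cross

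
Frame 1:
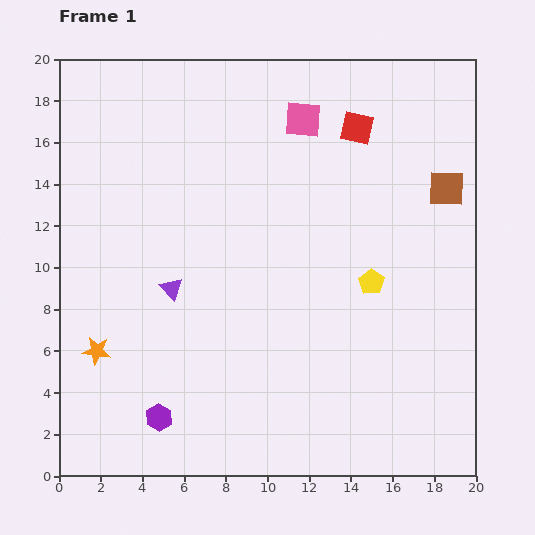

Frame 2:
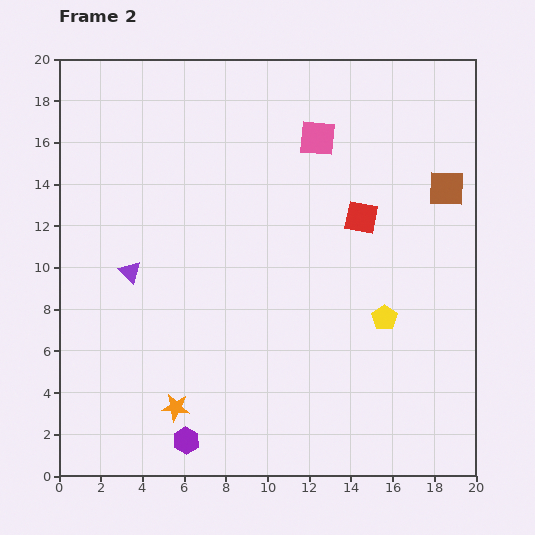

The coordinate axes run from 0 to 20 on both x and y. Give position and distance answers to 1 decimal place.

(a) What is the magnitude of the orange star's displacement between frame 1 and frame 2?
4.7

The orange star moved from (1.8, 6.0) to (5.6, 3.3), a distance of √(3.8² + 2.7²) ≈ 4.7.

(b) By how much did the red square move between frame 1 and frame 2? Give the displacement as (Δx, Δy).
(0.2, -4.3)

The red square was at (14.3, 16.7) in frame 1 and (14.5, 12.4) in frame 2.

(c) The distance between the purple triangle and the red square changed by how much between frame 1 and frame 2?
-0.4

Distance in frame 1: 11.8. Distance in frame 2: 11.4.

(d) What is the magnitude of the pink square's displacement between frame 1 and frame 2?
1.1

The pink square moved from (11.7, 17.1) to (12.4, 16.2), a distance of √(0.7² + 0.9²) ≈ 1.1.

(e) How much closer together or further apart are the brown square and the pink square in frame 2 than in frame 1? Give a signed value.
-1.0

Distance in frame 1: 7.6. Distance in frame 2: 6.6.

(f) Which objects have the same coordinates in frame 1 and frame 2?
the brown square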